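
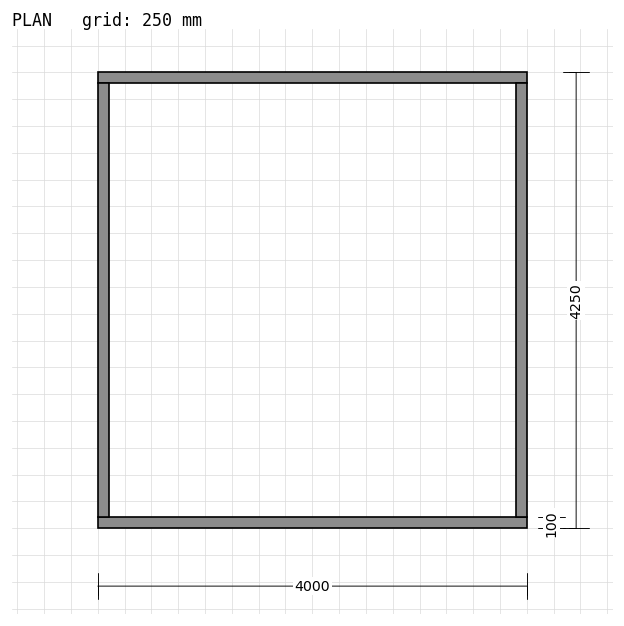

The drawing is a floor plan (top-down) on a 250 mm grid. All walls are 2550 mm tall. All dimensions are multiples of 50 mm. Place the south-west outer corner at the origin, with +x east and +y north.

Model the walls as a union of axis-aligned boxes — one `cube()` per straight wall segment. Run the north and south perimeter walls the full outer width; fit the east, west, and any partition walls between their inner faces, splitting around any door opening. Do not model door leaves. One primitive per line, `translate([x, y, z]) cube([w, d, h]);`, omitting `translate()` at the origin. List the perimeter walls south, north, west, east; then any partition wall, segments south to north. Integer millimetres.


cube([4000, 100, 2550]);
translate([0, 4150, 0]) cube([4000, 100, 2550]);
translate([0, 100, 0]) cube([100, 4050, 2550]);
translate([3900, 100, 0]) cube([100, 4050, 2550]);


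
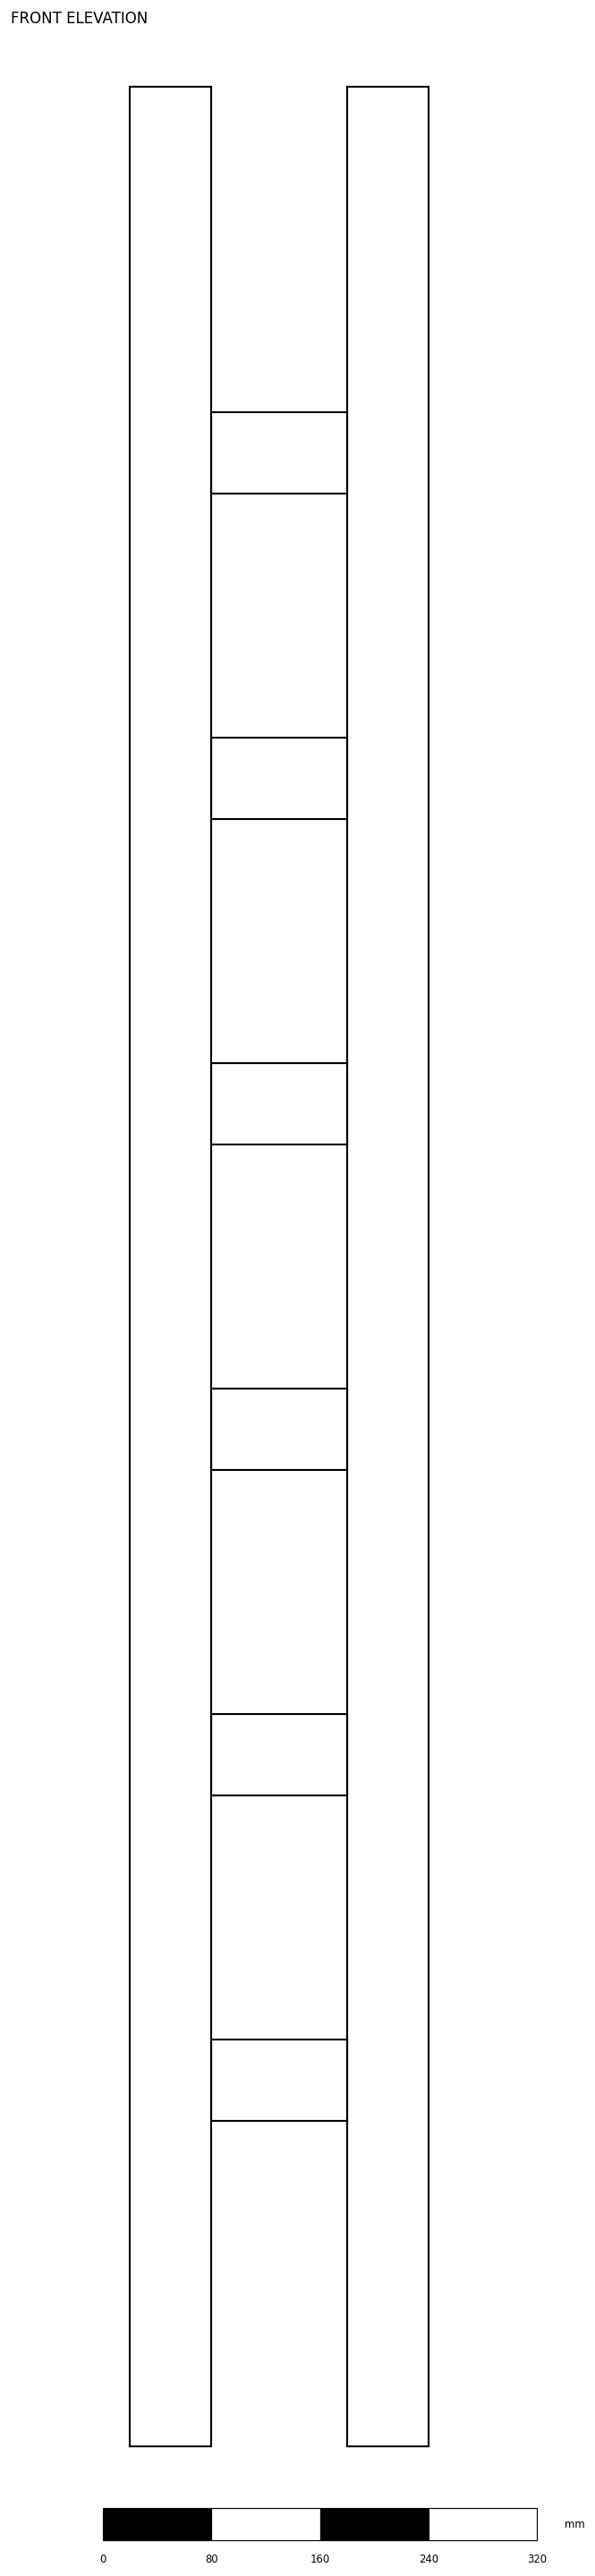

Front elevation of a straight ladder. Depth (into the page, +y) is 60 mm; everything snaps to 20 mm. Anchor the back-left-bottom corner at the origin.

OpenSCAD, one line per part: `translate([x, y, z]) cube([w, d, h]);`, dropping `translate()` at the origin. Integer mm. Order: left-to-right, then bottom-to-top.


cube([60, 60, 1740]);
translate([60, 0, 240]) cube([100, 60, 60]);
translate([60, 0, 480]) cube([100, 60, 60]);
translate([60, 0, 720]) cube([100, 60, 60]);
translate([60, 0, 960]) cube([100, 60, 60]);
translate([60, 0, 1200]) cube([100, 60, 60]);
translate([60, 0, 1440]) cube([100, 60, 60]);
translate([160, 0, 0]) cube([60, 60, 1740]);


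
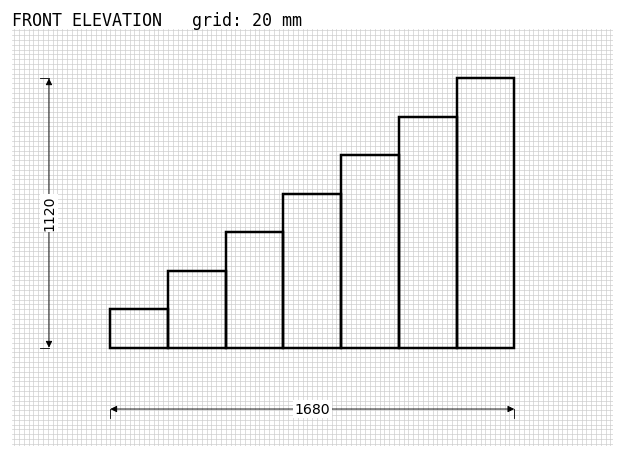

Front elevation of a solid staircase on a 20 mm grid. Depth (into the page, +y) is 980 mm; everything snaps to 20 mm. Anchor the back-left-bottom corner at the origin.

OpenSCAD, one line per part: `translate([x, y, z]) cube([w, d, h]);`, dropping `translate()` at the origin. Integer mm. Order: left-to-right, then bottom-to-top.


cube([240, 980, 160]);
translate([240, 0, 0]) cube([240, 980, 320]);
translate([480, 0, 0]) cube([240, 980, 480]);
translate([720, 0, 0]) cube([240, 980, 640]);
translate([960, 0, 0]) cube([240, 980, 800]);
translate([1200, 0, 0]) cube([240, 980, 960]);
translate([1440, 0, 0]) cube([240, 980, 1120]);


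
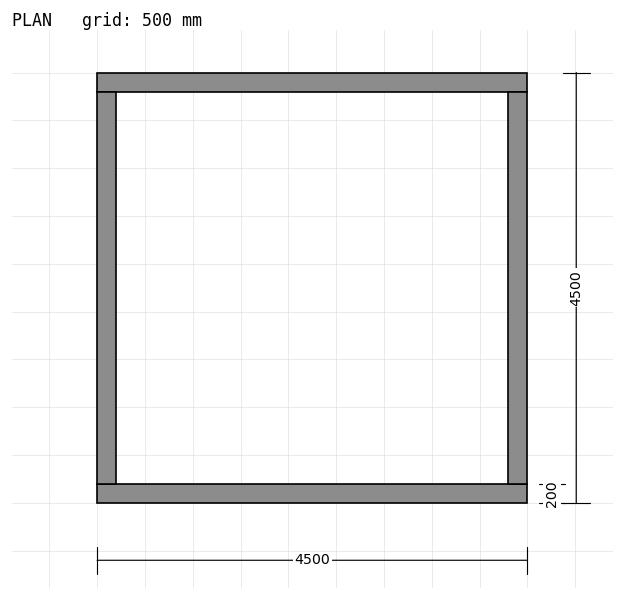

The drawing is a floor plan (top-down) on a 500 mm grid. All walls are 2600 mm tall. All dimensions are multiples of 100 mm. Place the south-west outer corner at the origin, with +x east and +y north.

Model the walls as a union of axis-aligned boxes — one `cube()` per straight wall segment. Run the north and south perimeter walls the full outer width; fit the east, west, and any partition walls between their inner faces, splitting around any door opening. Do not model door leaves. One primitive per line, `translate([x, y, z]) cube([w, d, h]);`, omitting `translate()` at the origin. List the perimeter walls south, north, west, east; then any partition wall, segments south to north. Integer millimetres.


cube([4500, 200, 2600]);
translate([0, 4300, 0]) cube([4500, 200, 2600]);
translate([0, 200, 0]) cube([200, 4100, 2600]);
translate([4300, 200, 0]) cube([200, 4100, 2600]);


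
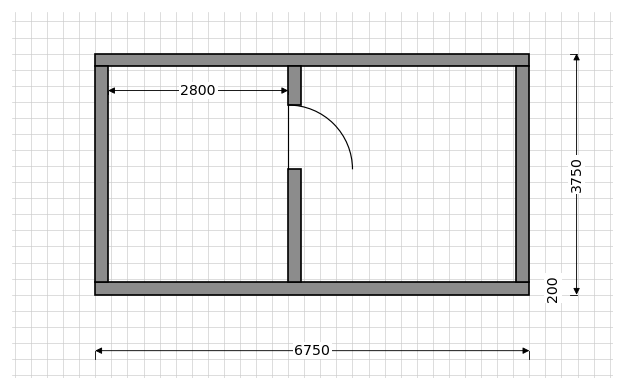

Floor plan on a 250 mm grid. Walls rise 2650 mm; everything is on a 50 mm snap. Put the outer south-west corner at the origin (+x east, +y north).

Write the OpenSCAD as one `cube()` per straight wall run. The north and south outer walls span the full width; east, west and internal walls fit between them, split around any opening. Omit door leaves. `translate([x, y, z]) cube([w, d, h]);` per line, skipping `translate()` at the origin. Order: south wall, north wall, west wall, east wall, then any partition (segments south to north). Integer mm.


cube([6750, 200, 2650]);
translate([0, 3550, 0]) cube([6750, 200, 2650]);
translate([0, 200, 0]) cube([200, 3350, 2650]);
translate([6550, 200, 0]) cube([200, 3350, 2650]);
translate([3000, 200, 0]) cube([200, 1750, 2650]);
translate([3000, 2950, 0]) cube([200, 600, 2650]);


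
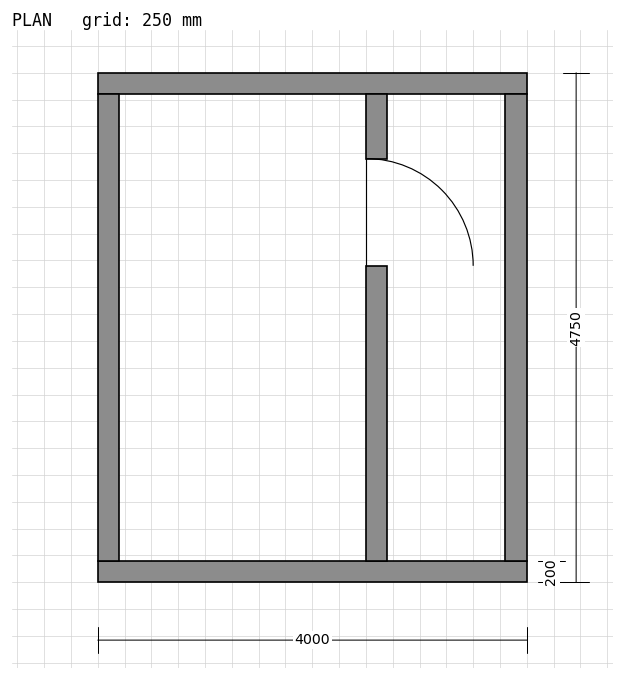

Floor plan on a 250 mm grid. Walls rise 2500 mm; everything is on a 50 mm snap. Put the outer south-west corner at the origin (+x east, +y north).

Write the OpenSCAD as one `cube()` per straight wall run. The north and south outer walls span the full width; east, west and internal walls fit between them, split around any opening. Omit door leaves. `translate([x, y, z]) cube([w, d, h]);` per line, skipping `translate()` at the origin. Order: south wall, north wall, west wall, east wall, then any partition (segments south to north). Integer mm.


cube([4000, 200, 2500]);
translate([0, 4550, 0]) cube([4000, 200, 2500]);
translate([0, 200, 0]) cube([200, 4350, 2500]);
translate([3800, 200, 0]) cube([200, 4350, 2500]);
translate([2500, 200, 0]) cube([200, 2750, 2500]);
translate([2500, 3950, 0]) cube([200, 600, 2500]);


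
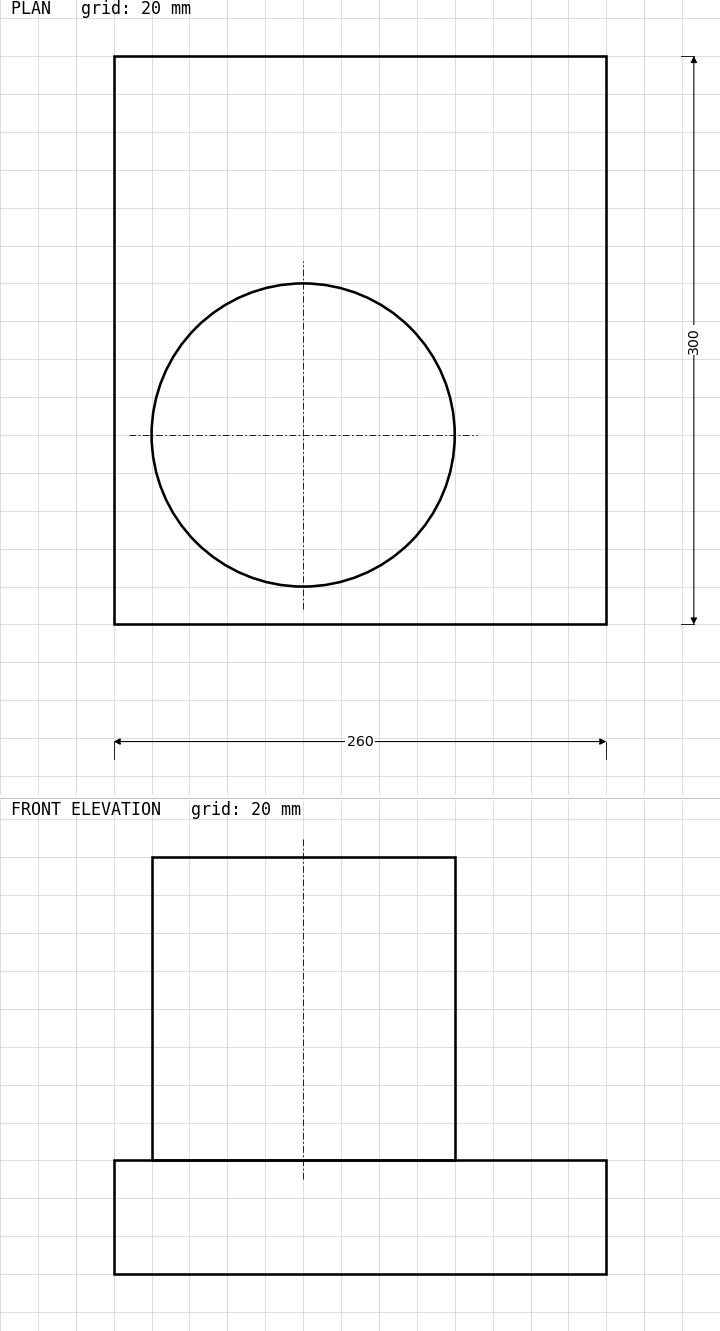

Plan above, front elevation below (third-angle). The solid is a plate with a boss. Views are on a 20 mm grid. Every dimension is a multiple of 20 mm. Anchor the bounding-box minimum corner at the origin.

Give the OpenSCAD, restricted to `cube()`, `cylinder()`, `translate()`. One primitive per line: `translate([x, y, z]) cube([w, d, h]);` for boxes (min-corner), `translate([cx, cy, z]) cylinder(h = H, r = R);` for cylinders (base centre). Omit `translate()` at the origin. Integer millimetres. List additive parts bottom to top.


cube([260, 300, 60]);
translate([100, 100, 60]) cylinder(h = 160, r = 80);


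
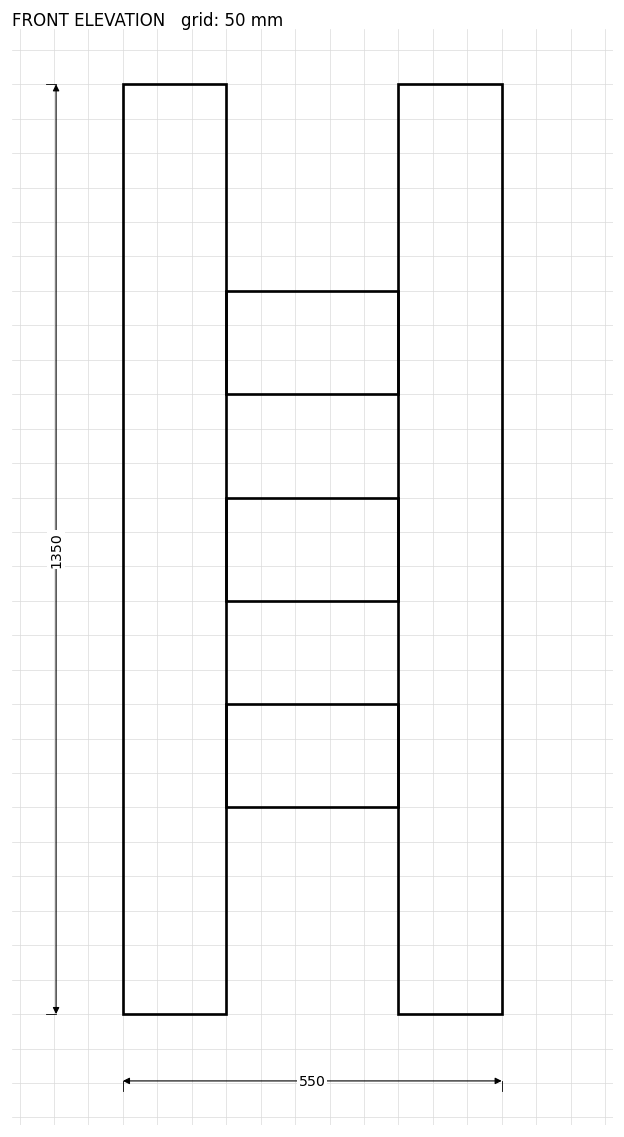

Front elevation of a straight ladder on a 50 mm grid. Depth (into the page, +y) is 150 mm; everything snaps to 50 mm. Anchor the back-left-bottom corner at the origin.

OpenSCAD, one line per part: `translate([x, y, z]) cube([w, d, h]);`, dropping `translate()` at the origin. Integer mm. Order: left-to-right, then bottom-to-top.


cube([150, 150, 1350]);
translate([150, 0, 300]) cube([250, 150, 150]);
translate([150, 0, 600]) cube([250, 150, 150]);
translate([150, 0, 900]) cube([250, 150, 150]);
translate([400, 0, 0]) cube([150, 150, 1350]);


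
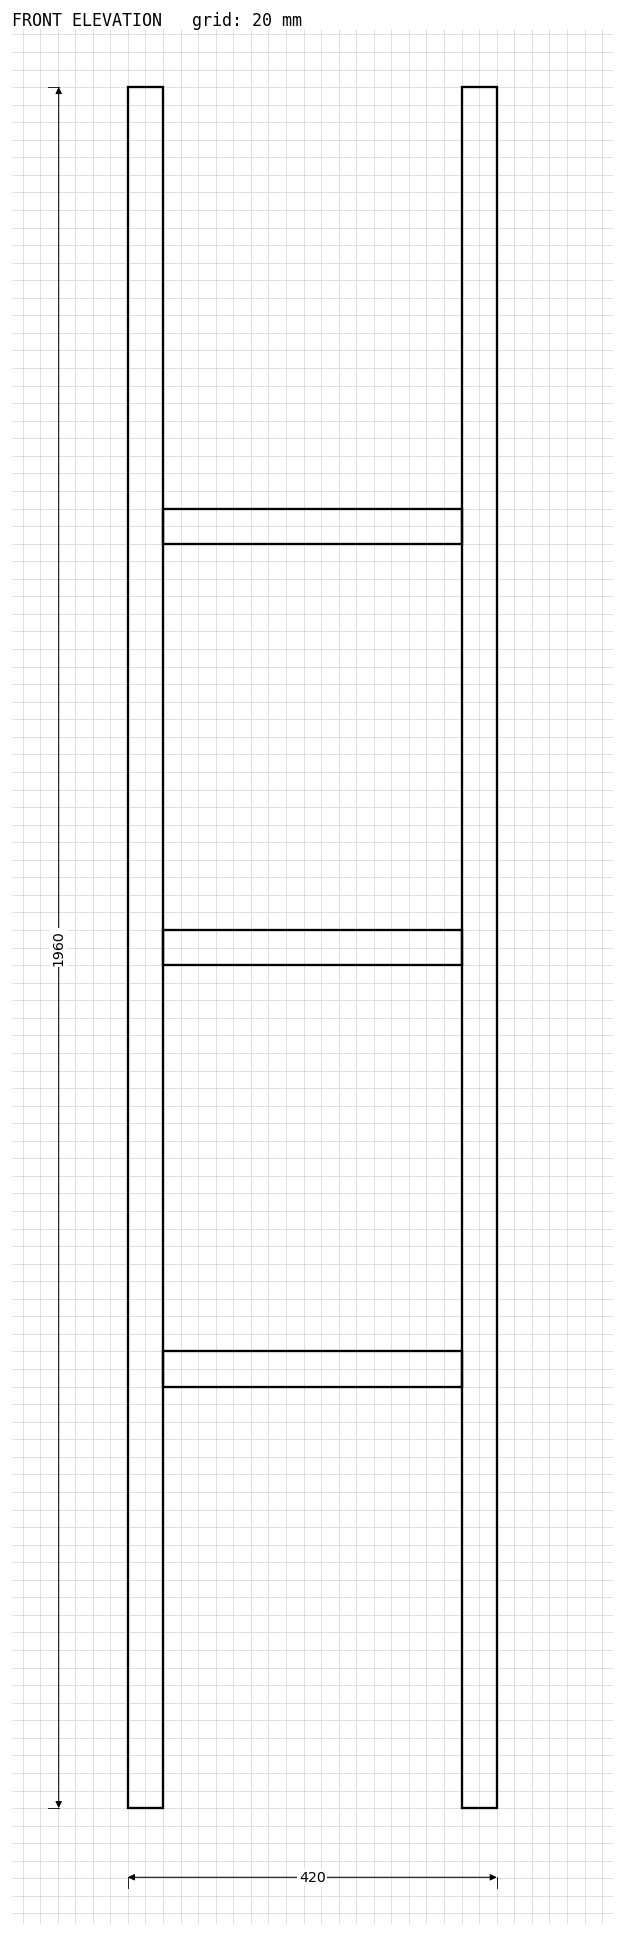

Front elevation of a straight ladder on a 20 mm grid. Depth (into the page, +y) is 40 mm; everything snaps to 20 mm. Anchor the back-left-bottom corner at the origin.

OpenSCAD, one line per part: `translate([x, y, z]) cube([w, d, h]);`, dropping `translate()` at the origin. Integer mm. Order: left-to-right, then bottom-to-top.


cube([40, 40, 1960]);
translate([40, 0, 480]) cube([340, 40, 40]);
translate([40, 0, 960]) cube([340, 40, 40]);
translate([40, 0, 1440]) cube([340, 40, 40]);
translate([380, 0, 0]) cube([40, 40, 1960]);


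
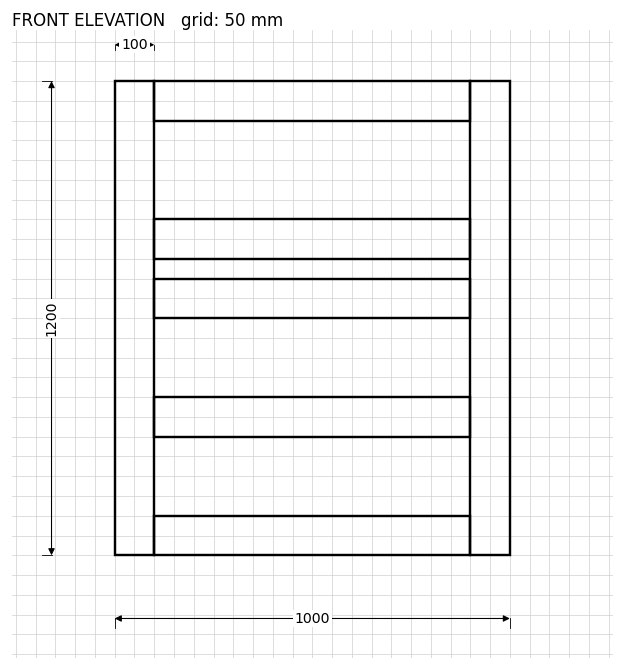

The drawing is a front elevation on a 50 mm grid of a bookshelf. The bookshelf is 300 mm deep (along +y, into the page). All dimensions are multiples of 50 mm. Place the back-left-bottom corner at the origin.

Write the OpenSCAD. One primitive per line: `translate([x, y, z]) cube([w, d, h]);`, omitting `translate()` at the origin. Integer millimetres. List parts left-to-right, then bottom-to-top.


cube([100, 300, 1200]);
translate([100, 0, 0]) cube([800, 300, 100]);
translate([100, 0, 300]) cube([800, 300, 100]);
translate([100, 0, 600]) cube([800, 300, 100]);
translate([100, 0, 750]) cube([800, 300, 100]);
translate([100, 0, 1100]) cube([800, 300, 100]);
translate([900, 0, 0]) cube([100, 300, 1200]);


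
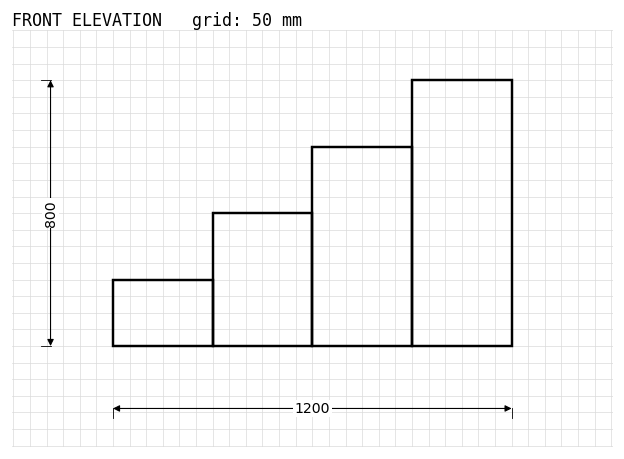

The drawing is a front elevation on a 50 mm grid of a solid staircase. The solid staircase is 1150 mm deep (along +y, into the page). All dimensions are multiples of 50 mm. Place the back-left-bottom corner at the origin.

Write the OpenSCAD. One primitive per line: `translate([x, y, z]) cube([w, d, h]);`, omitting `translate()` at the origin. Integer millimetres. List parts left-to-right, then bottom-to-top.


cube([300, 1150, 200]);
translate([300, 0, 0]) cube([300, 1150, 400]);
translate([600, 0, 0]) cube([300, 1150, 600]);
translate([900, 0, 0]) cube([300, 1150, 800]);


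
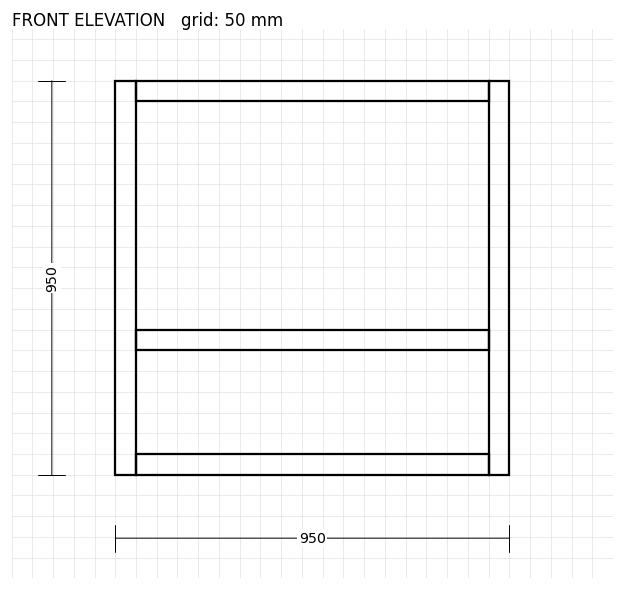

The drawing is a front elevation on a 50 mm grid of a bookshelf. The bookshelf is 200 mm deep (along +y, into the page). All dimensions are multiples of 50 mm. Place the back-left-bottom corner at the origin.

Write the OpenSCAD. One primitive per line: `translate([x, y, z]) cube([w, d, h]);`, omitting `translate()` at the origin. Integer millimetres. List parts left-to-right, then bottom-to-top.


cube([50, 200, 950]);
translate([50, 0, 0]) cube([850, 200, 50]);
translate([50, 0, 300]) cube([850, 200, 50]);
translate([50, 0, 900]) cube([850, 200, 50]);
translate([900, 0, 0]) cube([50, 200, 950]);


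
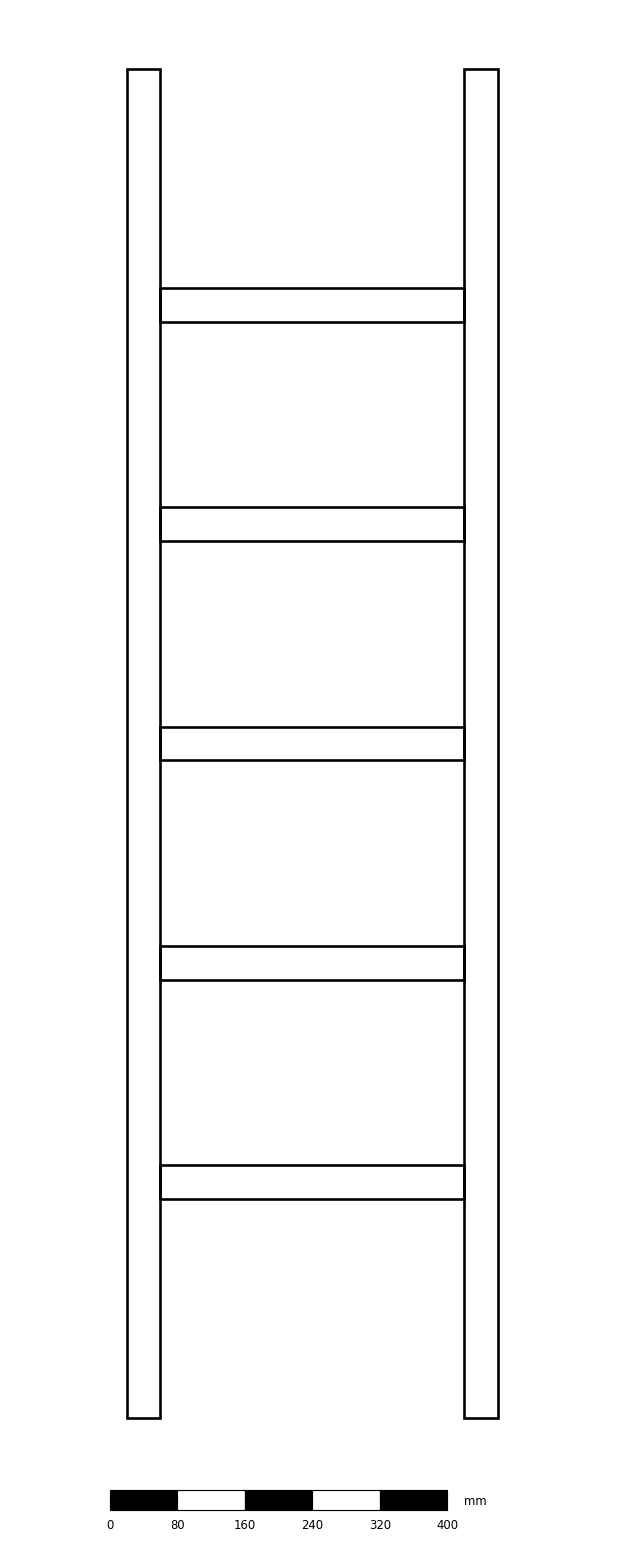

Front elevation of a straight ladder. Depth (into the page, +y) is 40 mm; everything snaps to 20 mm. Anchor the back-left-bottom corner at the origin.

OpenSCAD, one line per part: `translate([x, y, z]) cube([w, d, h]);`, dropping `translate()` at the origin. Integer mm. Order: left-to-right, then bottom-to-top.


cube([40, 40, 1600]);
translate([40, 0, 260]) cube([360, 40, 40]);
translate([40, 0, 520]) cube([360, 40, 40]);
translate([40, 0, 780]) cube([360, 40, 40]);
translate([40, 0, 1040]) cube([360, 40, 40]);
translate([40, 0, 1300]) cube([360, 40, 40]);
translate([400, 0, 0]) cube([40, 40, 1600]);


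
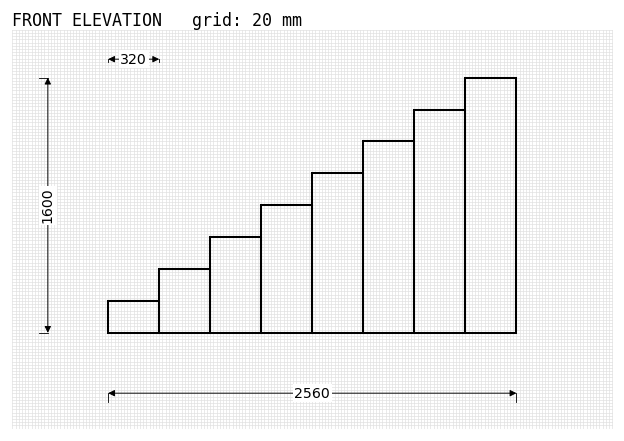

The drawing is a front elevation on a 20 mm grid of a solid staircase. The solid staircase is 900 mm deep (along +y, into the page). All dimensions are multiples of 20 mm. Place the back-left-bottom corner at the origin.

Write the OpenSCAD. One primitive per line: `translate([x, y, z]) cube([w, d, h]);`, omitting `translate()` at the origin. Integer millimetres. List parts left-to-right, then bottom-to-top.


cube([320, 900, 200]);
translate([320, 0, 0]) cube([320, 900, 400]);
translate([640, 0, 0]) cube([320, 900, 600]);
translate([960, 0, 0]) cube([320, 900, 800]);
translate([1280, 0, 0]) cube([320, 900, 1000]);
translate([1600, 0, 0]) cube([320, 900, 1200]);
translate([1920, 0, 0]) cube([320, 900, 1400]);
translate([2240, 0, 0]) cube([320, 900, 1600]);


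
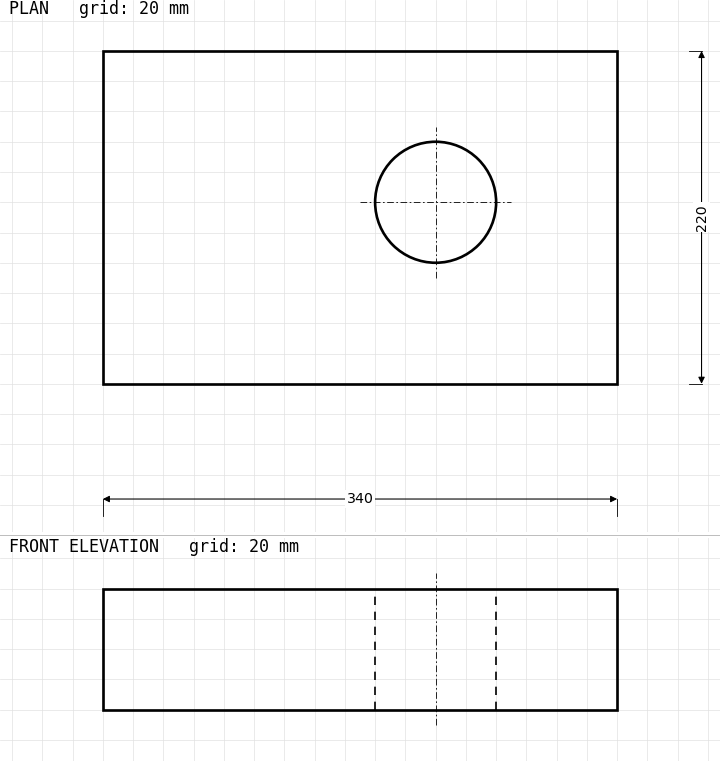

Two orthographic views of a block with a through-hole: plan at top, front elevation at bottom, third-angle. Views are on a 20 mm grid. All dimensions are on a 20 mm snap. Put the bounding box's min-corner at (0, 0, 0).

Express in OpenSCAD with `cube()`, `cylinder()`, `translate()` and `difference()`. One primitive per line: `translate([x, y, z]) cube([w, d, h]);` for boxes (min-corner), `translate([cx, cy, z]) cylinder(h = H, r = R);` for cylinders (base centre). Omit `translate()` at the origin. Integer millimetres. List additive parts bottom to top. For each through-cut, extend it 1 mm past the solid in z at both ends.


difference() {
  cube([340, 220, 80]);
  translate([220, 120, -1]) cylinder(h = 82, r = 40);
}


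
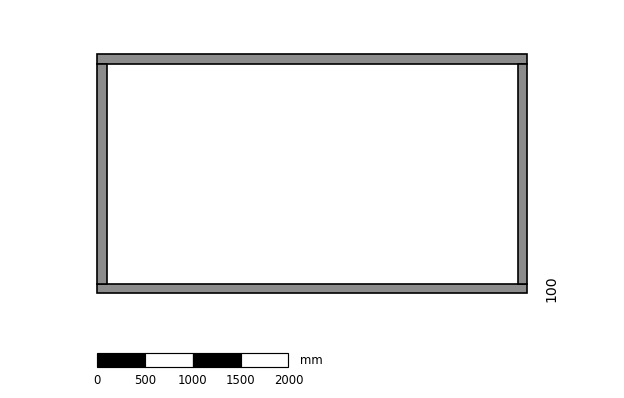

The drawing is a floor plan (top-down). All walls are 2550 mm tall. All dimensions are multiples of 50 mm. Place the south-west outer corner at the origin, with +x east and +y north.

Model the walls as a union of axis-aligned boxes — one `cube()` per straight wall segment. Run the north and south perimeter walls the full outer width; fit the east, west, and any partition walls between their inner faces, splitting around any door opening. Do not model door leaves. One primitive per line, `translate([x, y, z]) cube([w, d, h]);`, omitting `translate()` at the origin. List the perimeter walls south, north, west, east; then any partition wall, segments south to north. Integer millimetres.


cube([4500, 100, 2550]);
translate([0, 2400, 0]) cube([4500, 100, 2550]);
translate([0, 100, 0]) cube([100, 2300, 2550]);
translate([4400, 100, 0]) cube([100, 2300, 2550]);


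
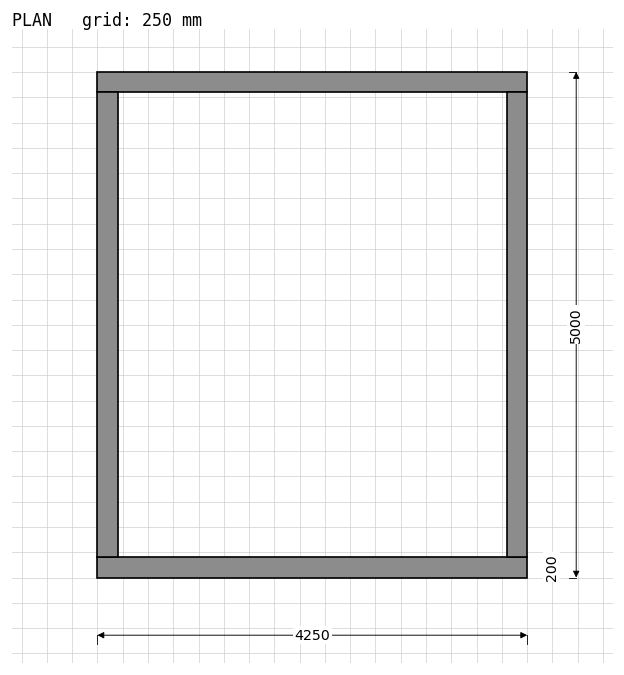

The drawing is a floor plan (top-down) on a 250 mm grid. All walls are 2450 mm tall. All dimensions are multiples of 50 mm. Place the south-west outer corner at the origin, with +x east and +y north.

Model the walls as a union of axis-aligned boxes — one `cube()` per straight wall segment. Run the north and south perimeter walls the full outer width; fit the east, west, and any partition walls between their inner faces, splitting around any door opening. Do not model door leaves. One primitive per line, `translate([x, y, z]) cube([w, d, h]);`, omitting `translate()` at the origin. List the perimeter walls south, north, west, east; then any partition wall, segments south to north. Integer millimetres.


cube([4250, 200, 2450]);
translate([0, 4800, 0]) cube([4250, 200, 2450]);
translate([0, 200, 0]) cube([200, 4600, 2450]);
translate([4050, 200, 0]) cube([200, 4600, 2450]);


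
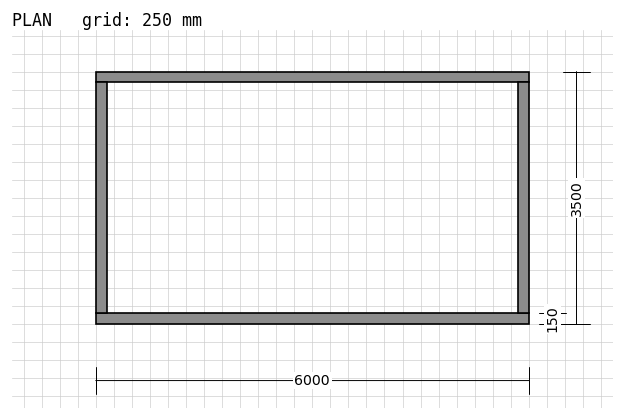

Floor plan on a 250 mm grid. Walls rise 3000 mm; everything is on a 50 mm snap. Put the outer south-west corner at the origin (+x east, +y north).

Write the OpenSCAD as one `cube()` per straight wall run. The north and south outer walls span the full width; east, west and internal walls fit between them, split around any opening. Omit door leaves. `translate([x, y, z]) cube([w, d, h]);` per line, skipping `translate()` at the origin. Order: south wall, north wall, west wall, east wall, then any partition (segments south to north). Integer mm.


cube([6000, 150, 3000]);
translate([0, 3350, 0]) cube([6000, 150, 3000]);
translate([0, 150, 0]) cube([150, 3200, 3000]);
translate([5850, 150, 0]) cube([150, 3200, 3000]);


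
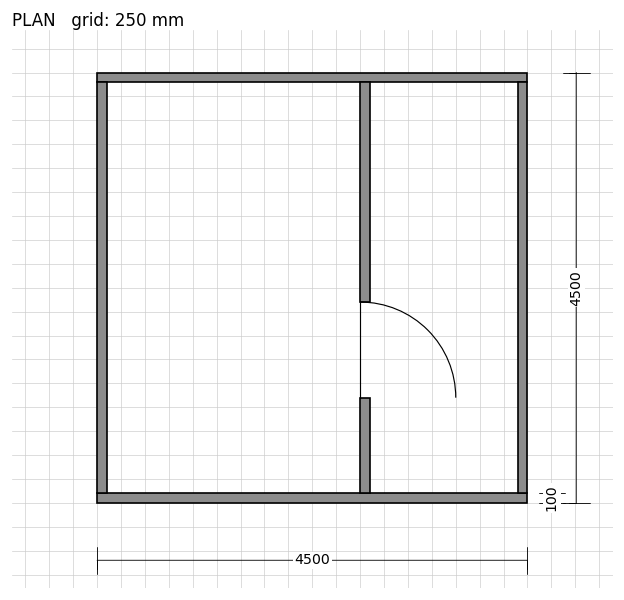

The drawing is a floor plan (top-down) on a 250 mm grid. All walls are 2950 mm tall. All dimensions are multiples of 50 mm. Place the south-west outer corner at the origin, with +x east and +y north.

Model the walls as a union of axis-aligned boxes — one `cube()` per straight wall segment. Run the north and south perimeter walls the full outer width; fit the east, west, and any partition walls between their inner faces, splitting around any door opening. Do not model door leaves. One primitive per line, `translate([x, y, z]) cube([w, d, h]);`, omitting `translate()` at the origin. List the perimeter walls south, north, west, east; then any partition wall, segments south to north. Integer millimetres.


cube([4500, 100, 2950]);
translate([0, 4400, 0]) cube([4500, 100, 2950]);
translate([0, 100, 0]) cube([100, 4300, 2950]);
translate([4400, 100, 0]) cube([100, 4300, 2950]);
translate([2750, 100, 0]) cube([100, 1000, 2950]);
translate([2750, 2100, 0]) cube([100, 2300, 2950]);


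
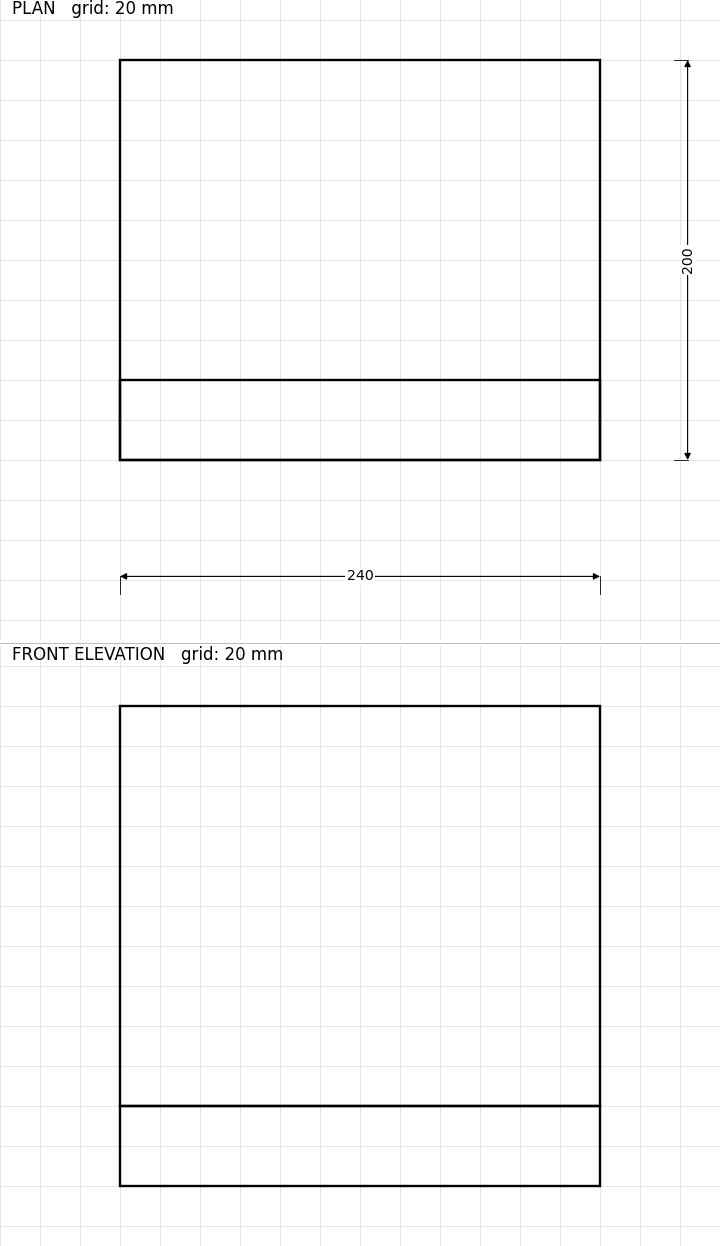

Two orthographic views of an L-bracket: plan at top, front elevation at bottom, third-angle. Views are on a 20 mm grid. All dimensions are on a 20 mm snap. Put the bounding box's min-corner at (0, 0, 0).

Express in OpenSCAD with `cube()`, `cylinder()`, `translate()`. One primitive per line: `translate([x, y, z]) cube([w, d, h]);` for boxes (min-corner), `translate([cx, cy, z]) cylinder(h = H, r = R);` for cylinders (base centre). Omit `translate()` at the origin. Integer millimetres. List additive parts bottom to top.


cube([240, 200, 40]);
translate([0, 0, 40]) cube([240, 40, 200]);


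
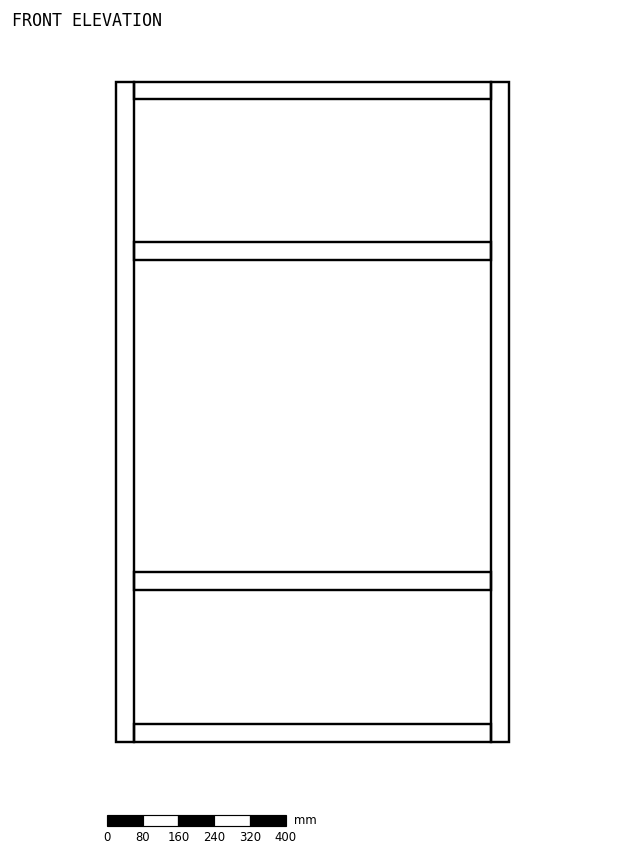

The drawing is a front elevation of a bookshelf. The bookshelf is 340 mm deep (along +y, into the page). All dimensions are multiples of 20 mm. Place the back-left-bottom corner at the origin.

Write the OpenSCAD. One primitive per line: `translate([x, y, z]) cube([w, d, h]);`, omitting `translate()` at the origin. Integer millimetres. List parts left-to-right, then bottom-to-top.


cube([40, 340, 1480]);
translate([40, 0, 0]) cube([800, 340, 40]);
translate([40, 0, 340]) cube([800, 340, 40]);
translate([40, 0, 1080]) cube([800, 340, 40]);
translate([40, 0, 1440]) cube([800, 340, 40]);
translate([840, 0, 0]) cube([40, 340, 1480]);


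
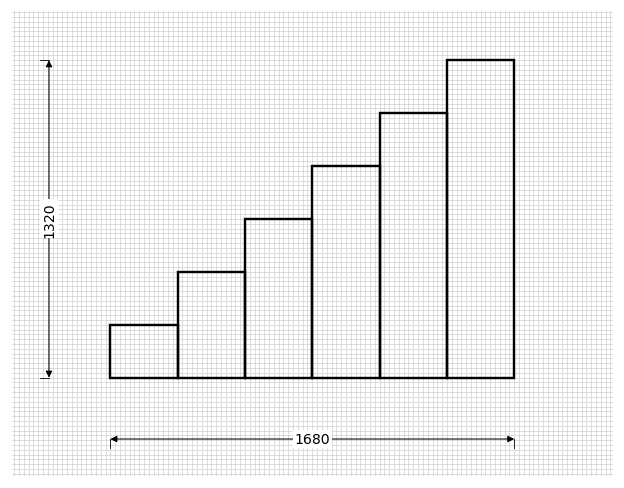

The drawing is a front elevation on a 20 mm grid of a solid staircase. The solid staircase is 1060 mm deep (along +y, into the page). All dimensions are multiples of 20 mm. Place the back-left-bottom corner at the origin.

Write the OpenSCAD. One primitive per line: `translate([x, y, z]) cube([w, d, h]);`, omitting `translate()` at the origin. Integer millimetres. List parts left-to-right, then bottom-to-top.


cube([280, 1060, 220]);
translate([280, 0, 0]) cube([280, 1060, 440]);
translate([560, 0, 0]) cube([280, 1060, 660]);
translate([840, 0, 0]) cube([280, 1060, 880]);
translate([1120, 0, 0]) cube([280, 1060, 1100]);
translate([1400, 0, 0]) cube([280, 1060, 1320]);


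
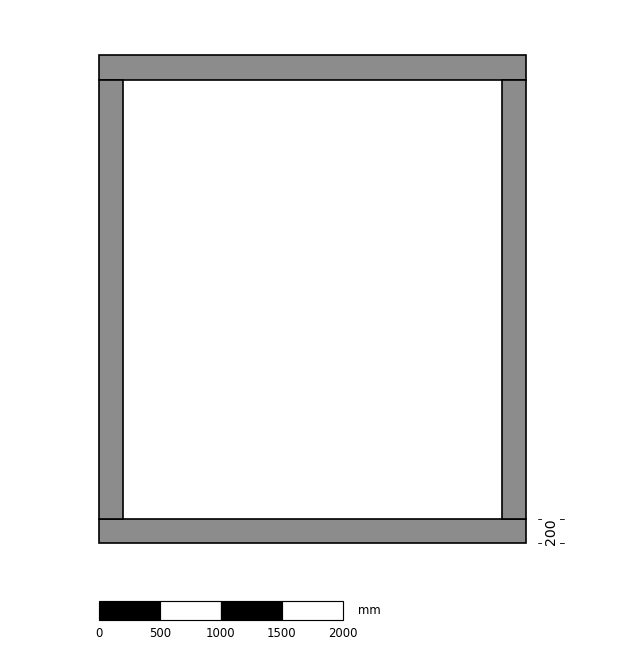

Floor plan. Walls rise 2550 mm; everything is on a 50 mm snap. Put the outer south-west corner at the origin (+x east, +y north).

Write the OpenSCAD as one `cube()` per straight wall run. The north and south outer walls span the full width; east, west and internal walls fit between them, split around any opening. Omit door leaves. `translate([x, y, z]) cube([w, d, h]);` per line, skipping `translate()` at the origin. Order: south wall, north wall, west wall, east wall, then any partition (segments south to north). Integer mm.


cube([3500, 200, 2550]);
translate([0, 3800, 0]) cube([3500, 200, 2550]);
translate([0, 200, 0]) cube([200, 3600, 2550]);
translate([3300, 200, 0]) cube([200, 3600, 2550]);


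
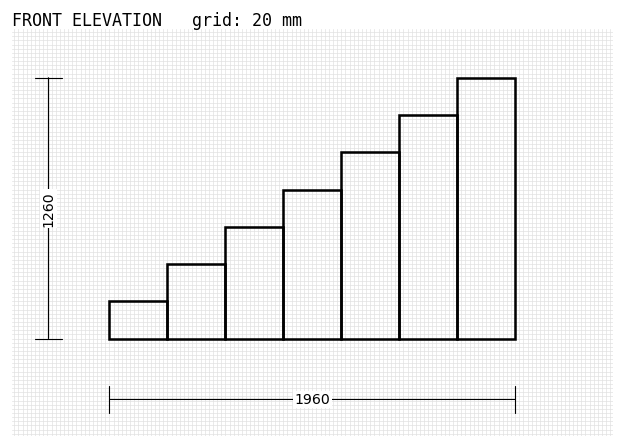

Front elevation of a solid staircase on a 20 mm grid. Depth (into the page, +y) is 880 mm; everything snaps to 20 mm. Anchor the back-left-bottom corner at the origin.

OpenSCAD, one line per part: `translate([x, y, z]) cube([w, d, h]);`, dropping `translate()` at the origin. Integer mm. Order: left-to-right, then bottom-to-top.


cube([280, 880, 180]);
translate([280, 0, 0]) cube([280, 880, 360]);
translate([560, 0, 0]) cube([280, 880, 540]);
translate([840, 0, 0]) cube([280, 880, 720]);
translate([1120, 0, 0]) cube([280, 880, 900]);
translate([1400, 0, 0]) cube([280, 880, 1080]);
translate([1680, 0, 0]) cube([280, 880, 1260]);


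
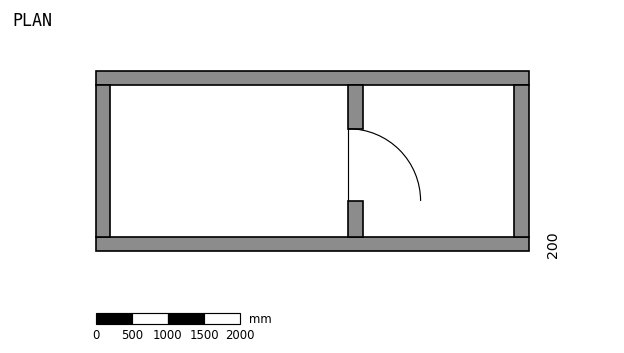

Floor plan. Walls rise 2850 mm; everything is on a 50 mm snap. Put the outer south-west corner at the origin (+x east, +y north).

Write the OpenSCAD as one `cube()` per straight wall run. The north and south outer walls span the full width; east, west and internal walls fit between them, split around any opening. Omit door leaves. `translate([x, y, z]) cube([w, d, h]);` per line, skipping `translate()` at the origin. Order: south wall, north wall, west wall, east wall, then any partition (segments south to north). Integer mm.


cube([6000, 200, 2850]);
translate([0, 2300, 0]) cube([6000, 200, 2850]);
translate([0, 200, 0]) cube([200, 2100, 2850]);
translate([5800, 200, 0]) cube([200, 2100, 2850]);
translate([3500, 200, 0]) cube([200, 500, 2850]);
translate([3500, 1700, 0]) cube([200, 600, 2850]);


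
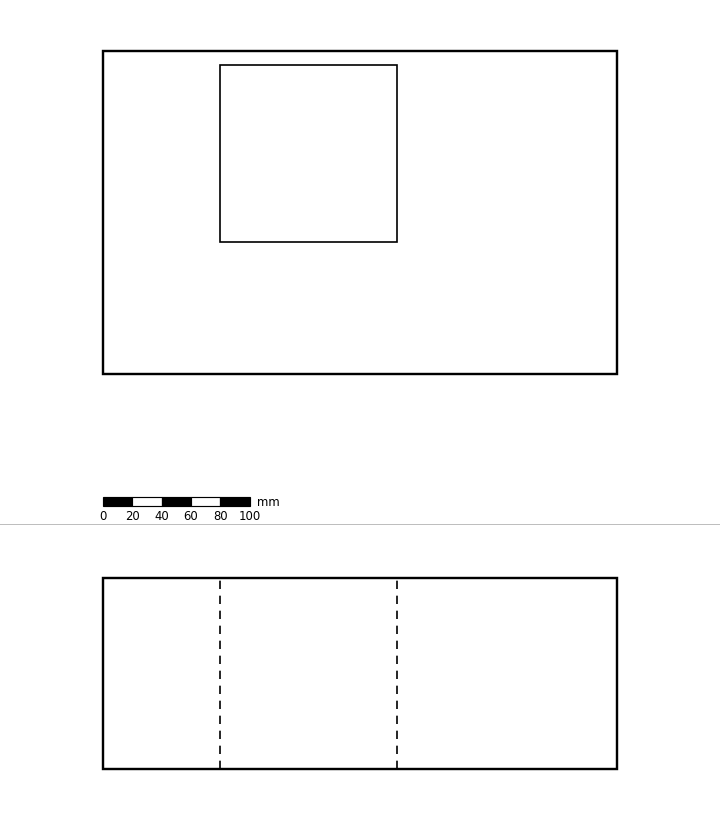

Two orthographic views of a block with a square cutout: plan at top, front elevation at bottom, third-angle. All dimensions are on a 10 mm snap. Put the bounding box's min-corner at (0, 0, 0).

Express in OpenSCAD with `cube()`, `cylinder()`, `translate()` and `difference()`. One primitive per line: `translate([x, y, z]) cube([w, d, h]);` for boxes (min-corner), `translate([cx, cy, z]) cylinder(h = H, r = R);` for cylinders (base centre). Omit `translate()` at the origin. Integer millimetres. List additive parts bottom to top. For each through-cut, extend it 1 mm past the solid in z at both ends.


difference() {
  cube([350, 220, 130]);
  translate([80, 90, -1]) cube([120, 120, 132]);
}


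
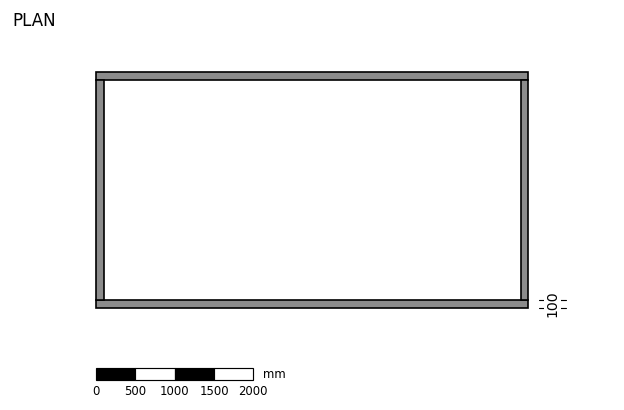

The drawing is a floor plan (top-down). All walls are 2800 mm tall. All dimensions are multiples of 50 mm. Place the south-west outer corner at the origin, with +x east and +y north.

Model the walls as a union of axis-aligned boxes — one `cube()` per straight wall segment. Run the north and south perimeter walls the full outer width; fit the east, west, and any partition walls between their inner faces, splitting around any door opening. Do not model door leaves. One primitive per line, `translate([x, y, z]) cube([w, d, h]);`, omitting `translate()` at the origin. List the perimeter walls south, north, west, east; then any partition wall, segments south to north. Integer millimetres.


cube([5500, 100, 2800]);
translate([0, 2900, 0]) cube([5500, 100, 2800]);
translate([0, 100, 0]) cube([100, 2800, 2800]);
translate([5400, 100, 0]) cube([100, 2800, 2800]);


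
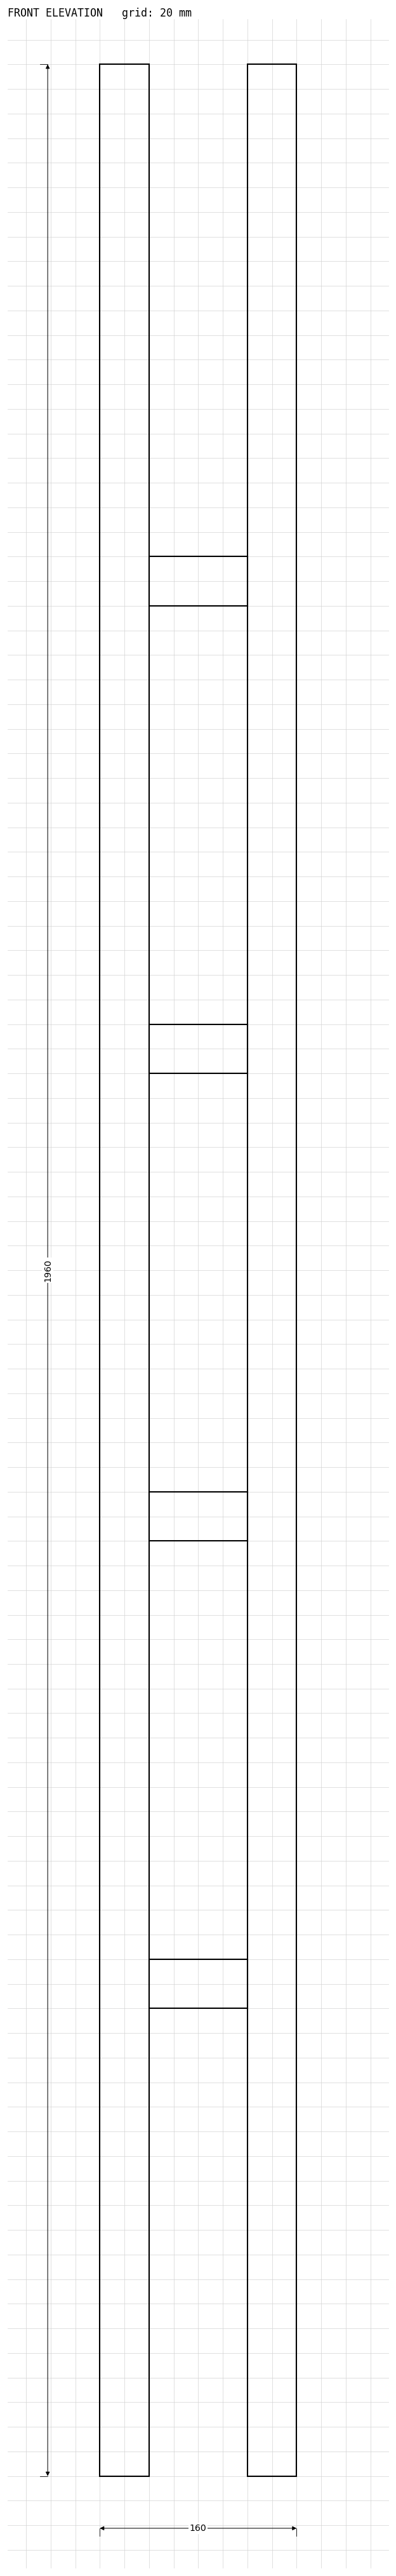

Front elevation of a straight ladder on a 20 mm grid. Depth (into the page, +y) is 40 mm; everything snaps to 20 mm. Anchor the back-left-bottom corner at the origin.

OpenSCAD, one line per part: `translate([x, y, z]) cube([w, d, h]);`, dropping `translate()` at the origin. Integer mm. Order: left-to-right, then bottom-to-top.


cube([40, 40, 1960]);
translate([40, 0, 380]) cube([80, 40, 40]);
translate([40, 0, 760]) cube([80, 40, 40]);
translate([40, 0, 1140]) cube([80, 40, 40]);
translate([40, 0, 1520]) cube([80, 40, 40]);
translate([120, 0, 0]) cube([40, 40, 1960]);


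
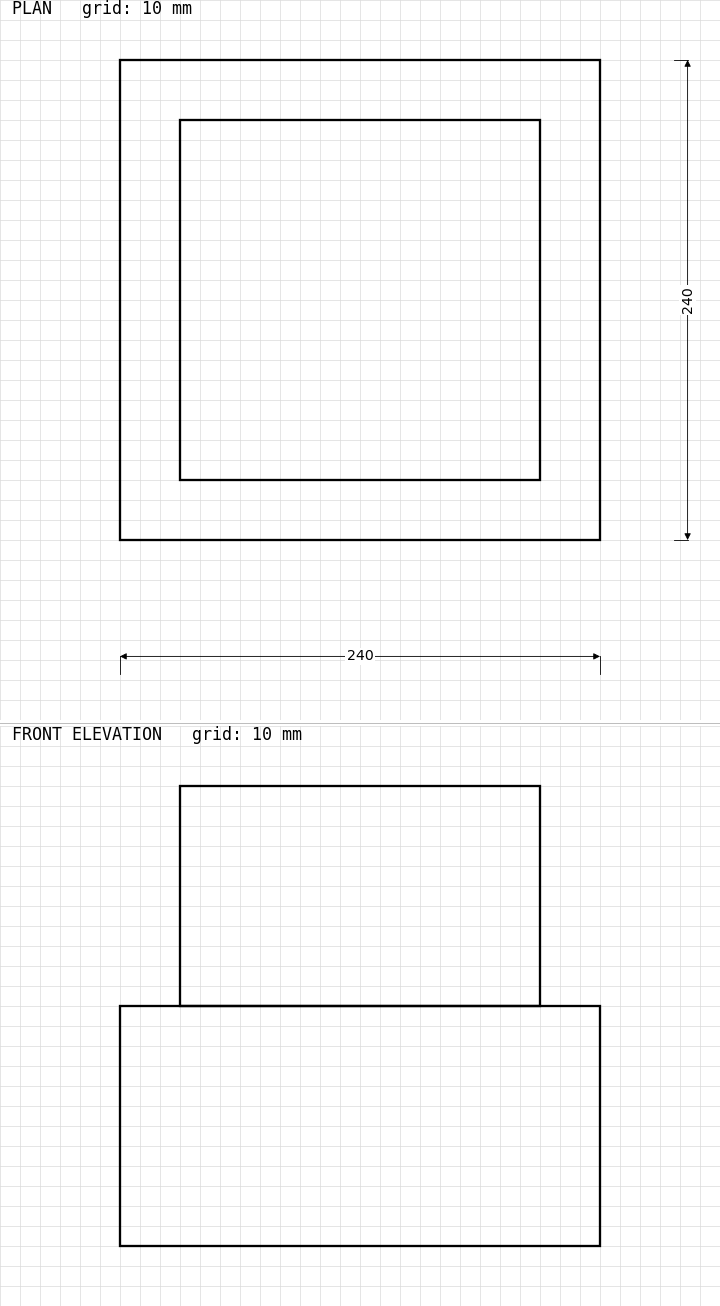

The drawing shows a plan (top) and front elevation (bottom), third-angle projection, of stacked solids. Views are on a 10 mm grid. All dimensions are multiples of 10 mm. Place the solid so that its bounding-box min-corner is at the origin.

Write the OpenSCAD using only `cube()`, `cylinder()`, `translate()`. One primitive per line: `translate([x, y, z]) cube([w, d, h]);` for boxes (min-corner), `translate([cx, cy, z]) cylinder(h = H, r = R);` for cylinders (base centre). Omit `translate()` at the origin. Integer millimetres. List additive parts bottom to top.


cube([240, 240, 120]);
translate([30, 30, 120]) cube([180, 180, 110]);


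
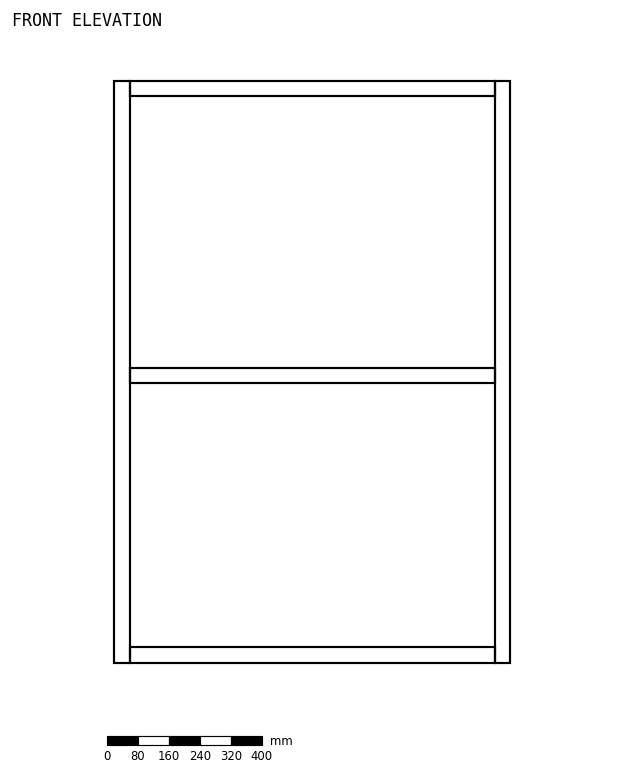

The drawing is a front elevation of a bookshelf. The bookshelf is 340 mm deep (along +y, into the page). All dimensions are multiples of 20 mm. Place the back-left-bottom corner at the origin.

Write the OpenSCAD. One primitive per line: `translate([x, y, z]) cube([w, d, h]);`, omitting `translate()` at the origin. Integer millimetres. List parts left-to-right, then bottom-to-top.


cube([40, 340, 1500]);
translate([40, 0, 0]) cube([940, 340, 40]);
translate([40, 0, 720]) cube([940, 340, 40]);
translate([40, 0, 1460]) cube([940, 340, 40]);
translate([980, 0, 0]) cube([40, 340, 1500]);


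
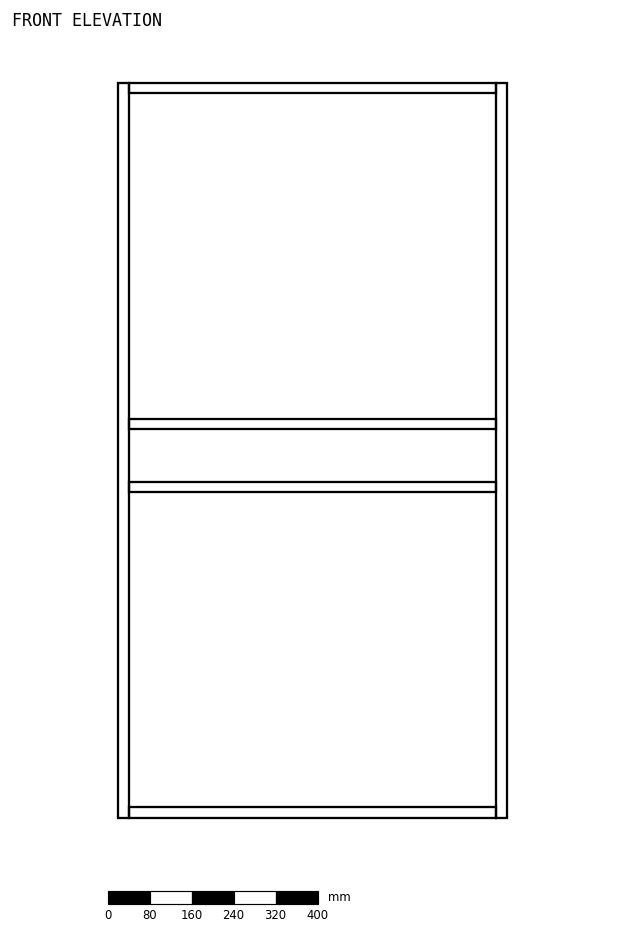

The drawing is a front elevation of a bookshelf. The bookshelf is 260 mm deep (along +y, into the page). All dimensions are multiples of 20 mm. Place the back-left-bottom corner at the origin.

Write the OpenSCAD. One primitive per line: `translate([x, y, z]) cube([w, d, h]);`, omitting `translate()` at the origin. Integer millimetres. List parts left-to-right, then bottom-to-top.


cube([20, 260, 1400]);
translate([20, 0, 0]) cube([700, 260, 20]);
translate([20, 0, 620]) cube([700, 260, 20]);
translate([20, 0, 740]) cube([700, 260, 20]);
translate([20, 0, 1380]) cube([700, 260, 20]);
translate([720, 0, 0]) cube([20, 260, 1400]);


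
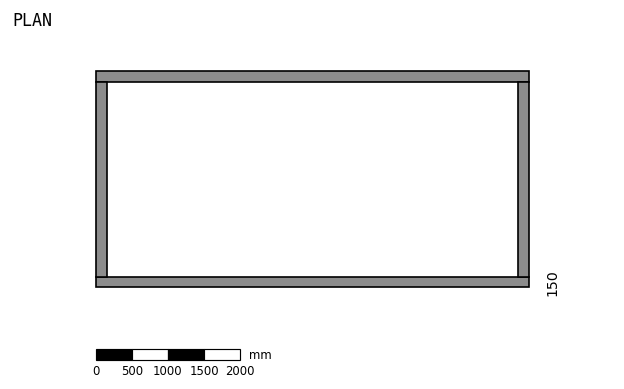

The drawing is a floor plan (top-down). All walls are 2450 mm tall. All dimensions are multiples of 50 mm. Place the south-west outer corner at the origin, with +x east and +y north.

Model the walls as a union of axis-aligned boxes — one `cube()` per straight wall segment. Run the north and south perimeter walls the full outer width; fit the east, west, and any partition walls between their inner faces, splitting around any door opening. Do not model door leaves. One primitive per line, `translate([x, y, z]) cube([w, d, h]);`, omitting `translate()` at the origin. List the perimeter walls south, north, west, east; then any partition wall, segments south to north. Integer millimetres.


cube([6000, 150, 2450]);
translate([0, 2850, 0]) cube([6000, 150, 2450]);
translate([0, 150, 0]) cube([150, 2700, 2450]);
translate([5850, 150, 0]) cube([150, 2700, 2450]);


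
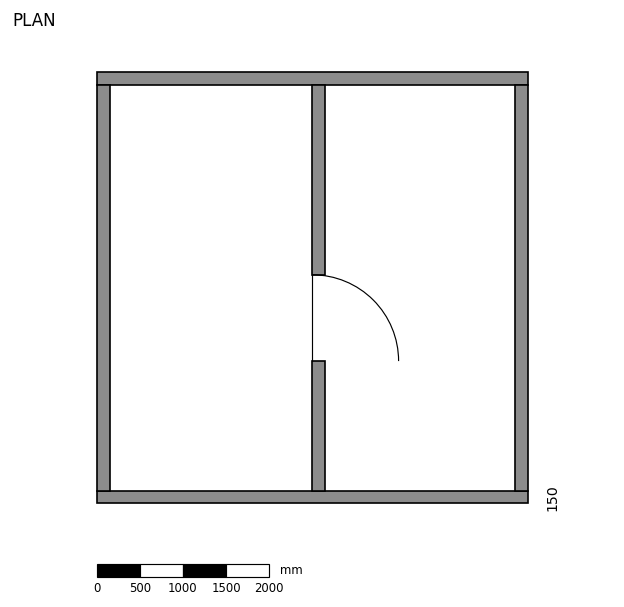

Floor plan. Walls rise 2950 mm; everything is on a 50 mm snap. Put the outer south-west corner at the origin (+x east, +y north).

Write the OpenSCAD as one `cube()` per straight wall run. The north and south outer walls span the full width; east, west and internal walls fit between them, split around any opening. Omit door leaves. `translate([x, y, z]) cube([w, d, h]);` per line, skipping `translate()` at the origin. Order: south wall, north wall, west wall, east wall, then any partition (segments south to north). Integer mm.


cube([5000, 150, 2950]);
translate([0, 4850, 0]) cube([5000, 150, 2950]);
translate([0, 150, 0]) cube([150, 4700, 2950]);
translate([4850, 150, 0]) cube([150, 4700, 2950]);
translate([2500, 150, 0]) cube([150, 1500, 2950]);
translate([2500, 2650, 0]) cube([150, 2200, 2950]);


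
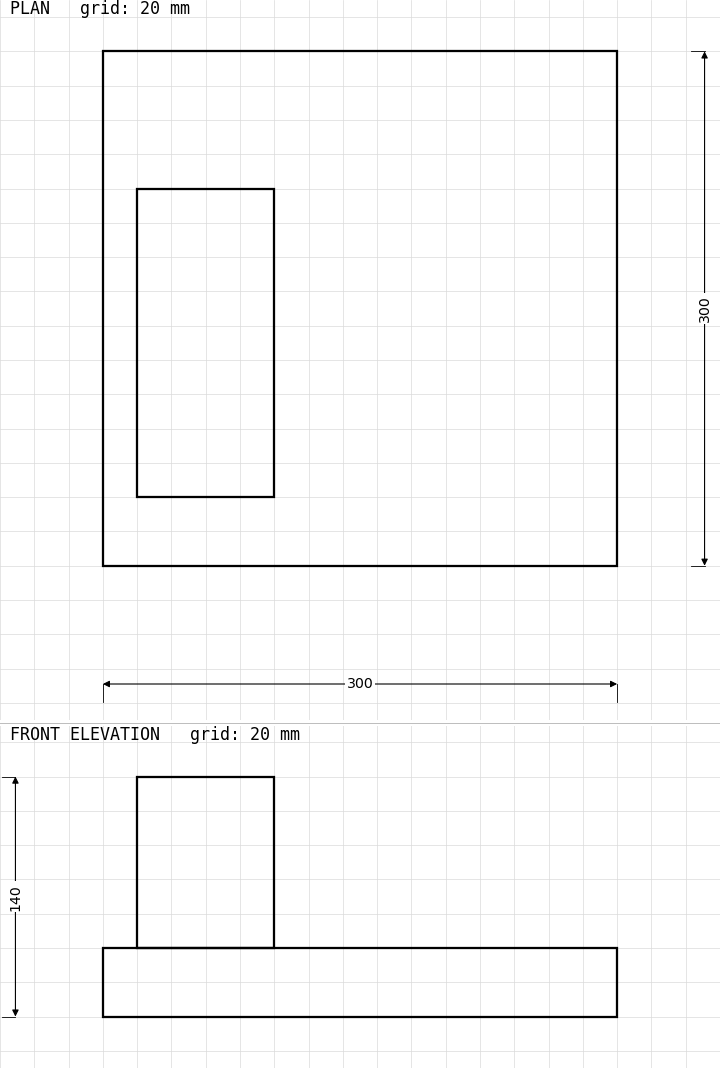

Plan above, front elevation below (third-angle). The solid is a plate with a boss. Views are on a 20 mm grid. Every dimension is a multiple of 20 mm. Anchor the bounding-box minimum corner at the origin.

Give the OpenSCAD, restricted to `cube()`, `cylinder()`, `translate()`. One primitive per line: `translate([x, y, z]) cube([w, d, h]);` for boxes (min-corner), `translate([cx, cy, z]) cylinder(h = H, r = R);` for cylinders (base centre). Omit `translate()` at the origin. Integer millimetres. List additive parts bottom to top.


cube([300, 300, 40]);
translate([20, 40, 40]) cube([80, 180, 100]);


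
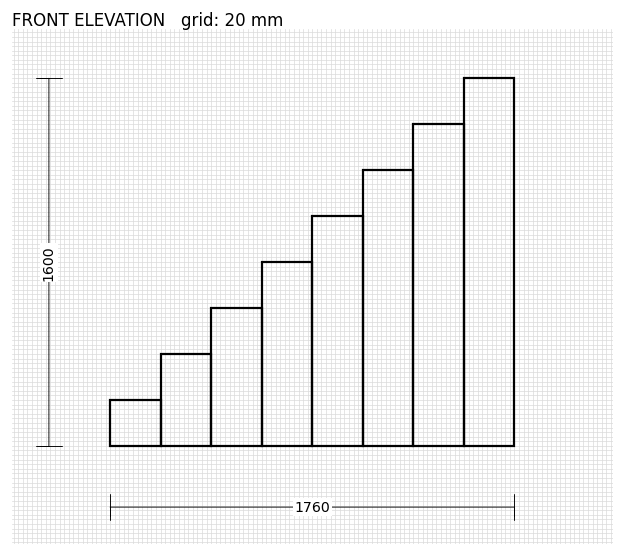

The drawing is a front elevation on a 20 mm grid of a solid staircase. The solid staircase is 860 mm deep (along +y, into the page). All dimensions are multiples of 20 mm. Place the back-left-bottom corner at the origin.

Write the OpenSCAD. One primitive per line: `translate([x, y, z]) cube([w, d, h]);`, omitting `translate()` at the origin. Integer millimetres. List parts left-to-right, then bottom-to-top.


cube([220, 860, 200]);
translate([220, 0, 0]) cube([220, 860, 400]);
translate([440, 0, 0]) cube([220, 860, 600]);
translate([660, 0, 0]) cube([220, 860, 800]);
translate([880, 0, 0]) cube([220, 860, 1000]);
translate([1100, 0, 0]) cube([220, 860, 1200]);
translate([1320, 0, 0]) cube([220, 860, 1400]);
translate([1540, 0, 0]) cube([220, 860, 1600]);


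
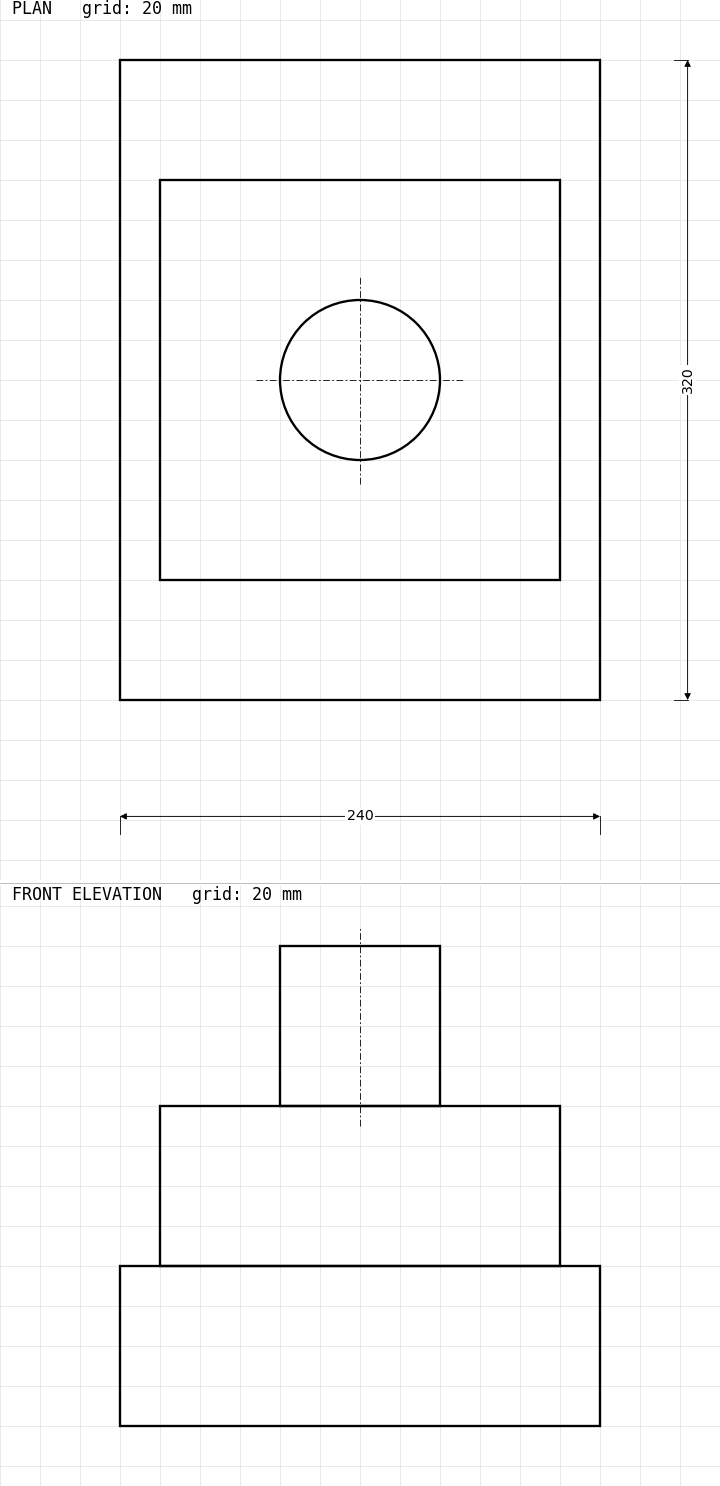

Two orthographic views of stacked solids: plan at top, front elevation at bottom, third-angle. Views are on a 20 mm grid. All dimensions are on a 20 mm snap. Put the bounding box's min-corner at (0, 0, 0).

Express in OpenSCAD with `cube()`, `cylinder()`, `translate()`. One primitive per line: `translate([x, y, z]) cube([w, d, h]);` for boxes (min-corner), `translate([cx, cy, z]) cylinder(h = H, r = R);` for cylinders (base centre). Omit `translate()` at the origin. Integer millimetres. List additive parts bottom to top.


cube([240, 320, 80]);
translate([20, 60, 80]) cube([200, 200, 80]);
translate([120, 160, 160]) cylinder(h = 80, r = 40);


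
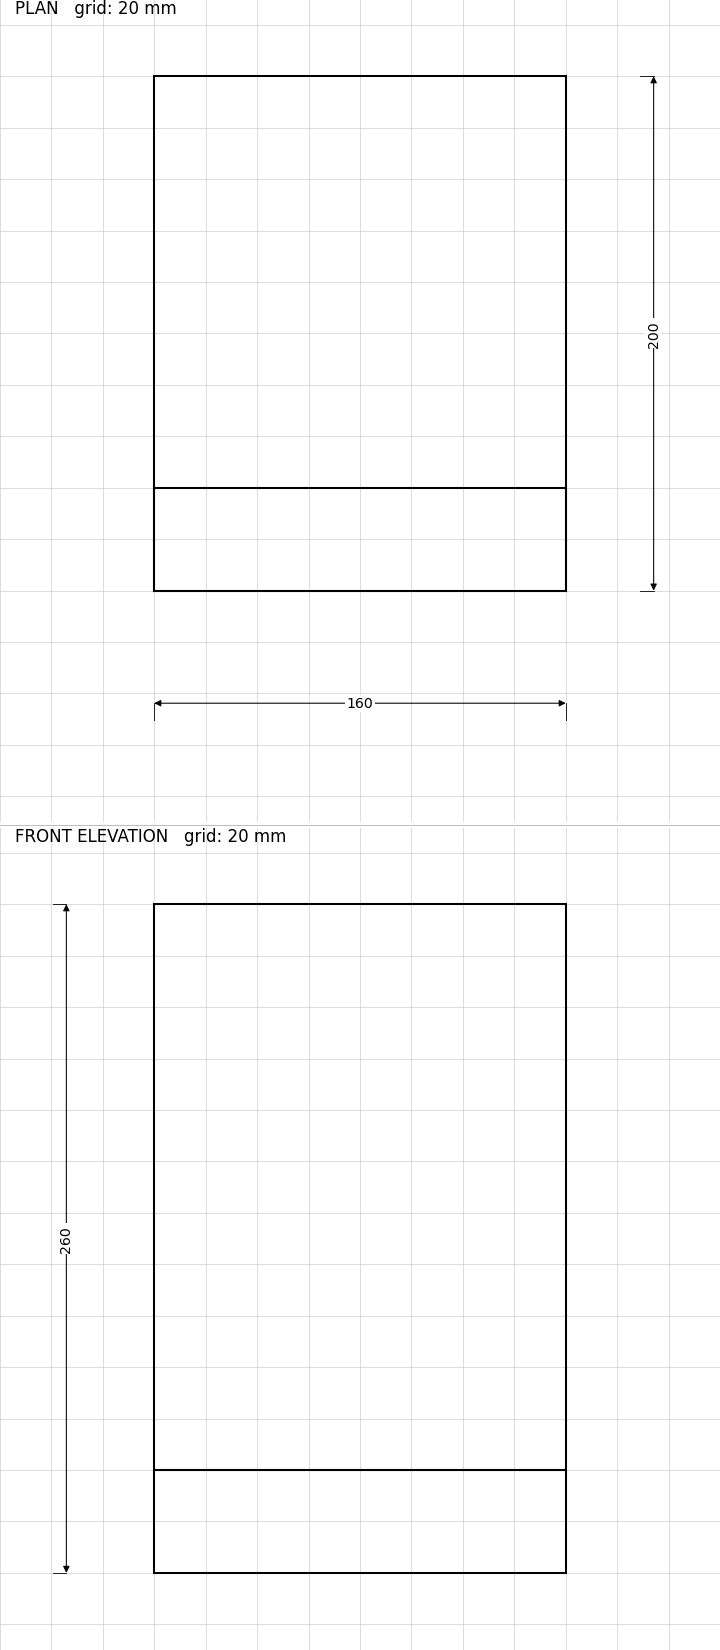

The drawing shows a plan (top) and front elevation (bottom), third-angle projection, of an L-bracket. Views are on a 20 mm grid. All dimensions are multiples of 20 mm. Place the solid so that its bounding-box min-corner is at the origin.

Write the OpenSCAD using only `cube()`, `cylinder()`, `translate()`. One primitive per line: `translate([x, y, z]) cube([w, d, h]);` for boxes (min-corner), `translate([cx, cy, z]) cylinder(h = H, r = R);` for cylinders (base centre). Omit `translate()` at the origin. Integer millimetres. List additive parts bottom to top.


cube([160, 200, 40]);
translate([0, 0, 40]) cube([160, 40, 220]);


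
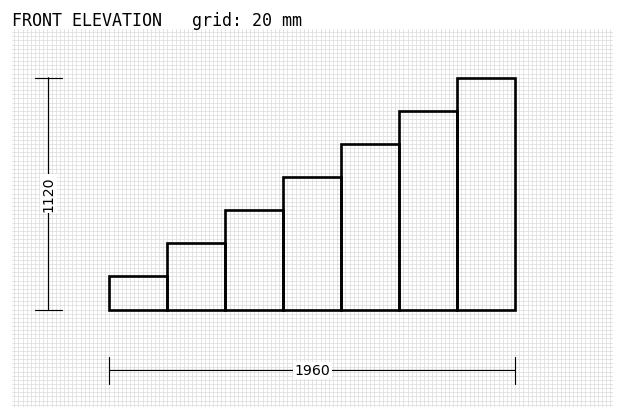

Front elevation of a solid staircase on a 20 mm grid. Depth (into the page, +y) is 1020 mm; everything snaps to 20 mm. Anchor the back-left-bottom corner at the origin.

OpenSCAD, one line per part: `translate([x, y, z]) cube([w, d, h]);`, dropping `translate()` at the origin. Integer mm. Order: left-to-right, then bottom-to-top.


cube([280, 1020, 160]);
translate([280, 0, 0]) cube([280, 1020, 320]);
translate([560, 0, 0]) cube([280, 1020, 480]);
translate([840, 0, 0]) cube([280, 1020, 640]);
translate([1120, 0, 0]) cube([280, 1020, 800]);
translate([1400, 0, 0]) cube([280, 1020, 960]);
translate([1680, 0, 0]) cube([280, 1020, 1120]);
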